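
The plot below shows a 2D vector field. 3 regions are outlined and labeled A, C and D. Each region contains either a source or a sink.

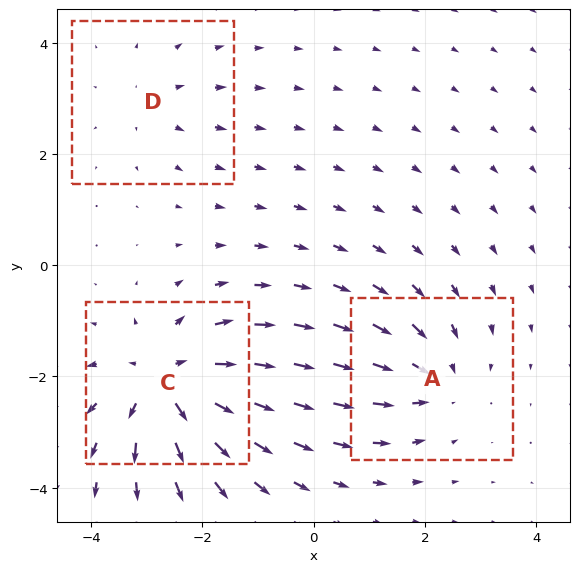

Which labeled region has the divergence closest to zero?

Divergence at each region's feature centre — A: about -3, C: about +5, D: about +2. Region D is closest to zero.

D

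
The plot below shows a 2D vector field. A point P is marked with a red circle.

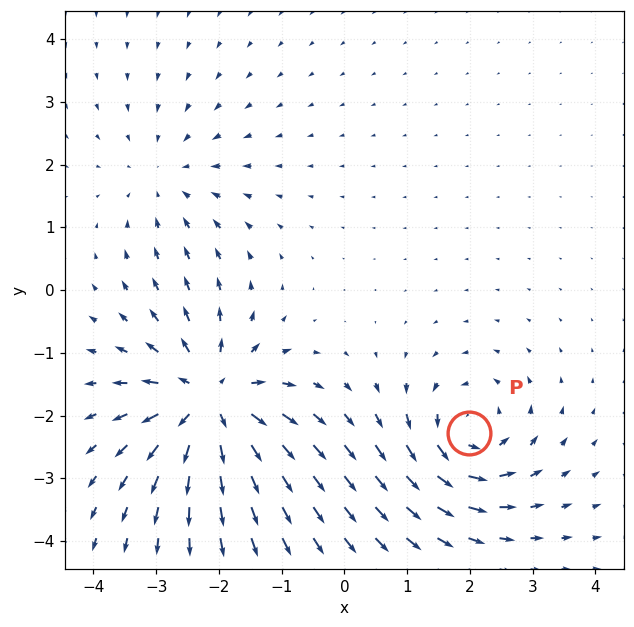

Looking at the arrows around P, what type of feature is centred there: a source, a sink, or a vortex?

vortex

At P (2.0, -2.3) the arrows circulate counterclockwise. Divergence ≈0, curl about +5 — near-zero divergence with nonzero curl is a vortex.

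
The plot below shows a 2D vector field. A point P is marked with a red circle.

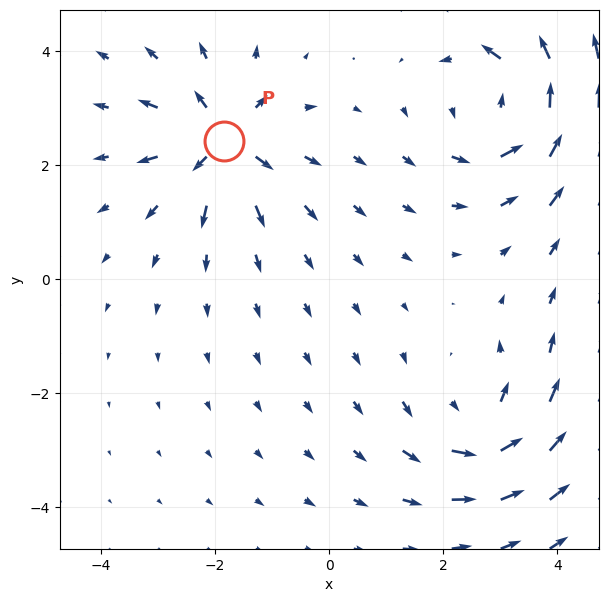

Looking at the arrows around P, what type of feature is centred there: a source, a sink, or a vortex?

At P (-1.9, 2.4) the arrows spread outward. Divergence about +5, curl ≈0 — positive divergence with near-zero curl is a source.

source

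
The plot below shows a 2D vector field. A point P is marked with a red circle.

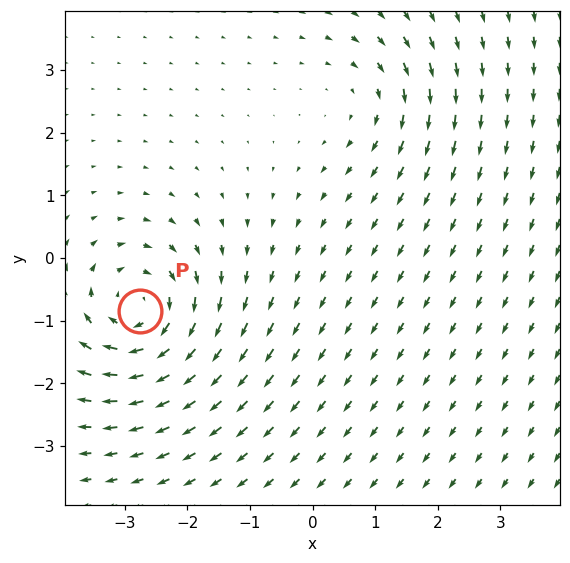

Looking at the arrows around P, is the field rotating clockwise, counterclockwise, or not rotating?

Near P at (-2.8, -0.8) the arrows circulate clockwise. The curl (z-component) there is about -6; negative curl means clockwise rotation.

clockwise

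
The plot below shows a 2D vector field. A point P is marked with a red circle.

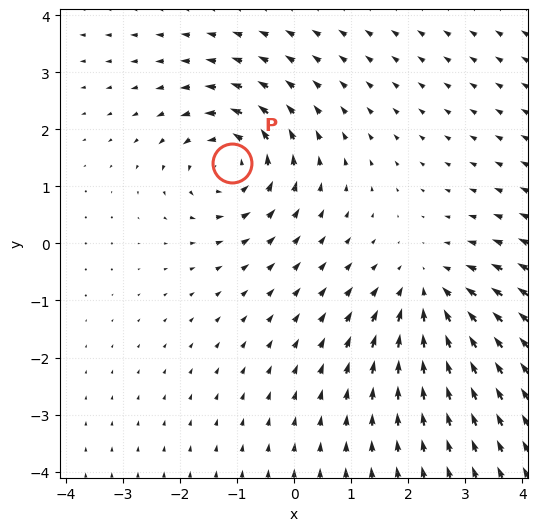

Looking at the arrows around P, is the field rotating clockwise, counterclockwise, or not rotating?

counterclockwise

Near P at (-1.1, 1.4) the arrows circulate counterclockwise. The curl (z-component) there is about +3; positive curl means counterclockwise rotation.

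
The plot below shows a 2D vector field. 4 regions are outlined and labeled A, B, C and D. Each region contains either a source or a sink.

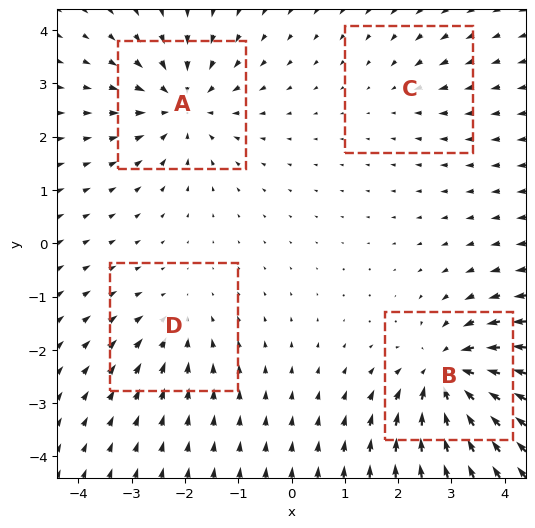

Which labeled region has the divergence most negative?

Divergence at each region's feature centre — A: about -5, B: about -7, C: about -2, D: about -3. Region B is most negative.

B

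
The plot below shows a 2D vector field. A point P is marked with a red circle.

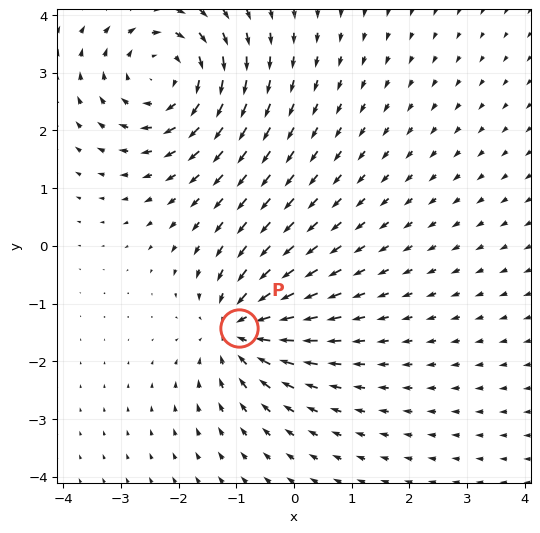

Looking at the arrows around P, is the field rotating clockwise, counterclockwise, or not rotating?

not rotating

Near P at (-1.0, -1.4) the arrows show no circulation. The curl there is ≈0.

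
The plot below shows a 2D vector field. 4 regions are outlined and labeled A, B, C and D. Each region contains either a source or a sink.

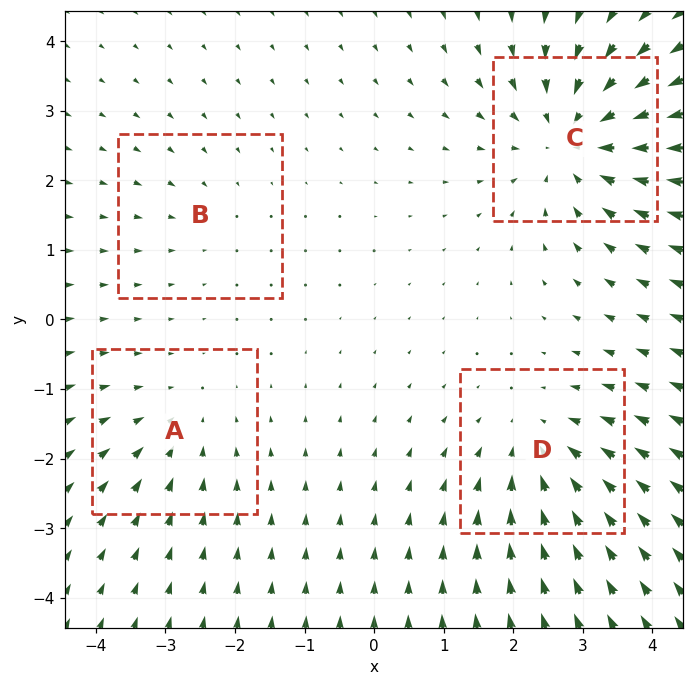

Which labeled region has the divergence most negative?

Divergence at each region's feature centre — A: about -3, B: about -2, C: about -6, D: about -4. Region C is most negative.

C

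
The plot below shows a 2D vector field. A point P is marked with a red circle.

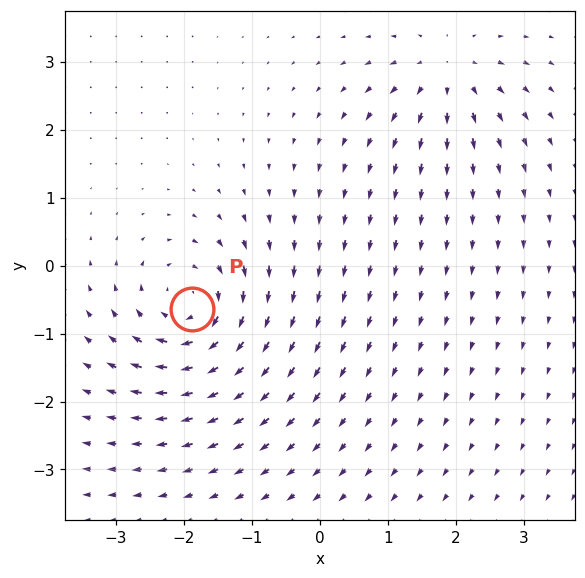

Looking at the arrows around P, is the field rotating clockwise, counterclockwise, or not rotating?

clockwise

Near P at (-1.9, -0.6) the arrows circulate clockwise. The curl (z-component) there is about -6; negative curl means clockwise rotation.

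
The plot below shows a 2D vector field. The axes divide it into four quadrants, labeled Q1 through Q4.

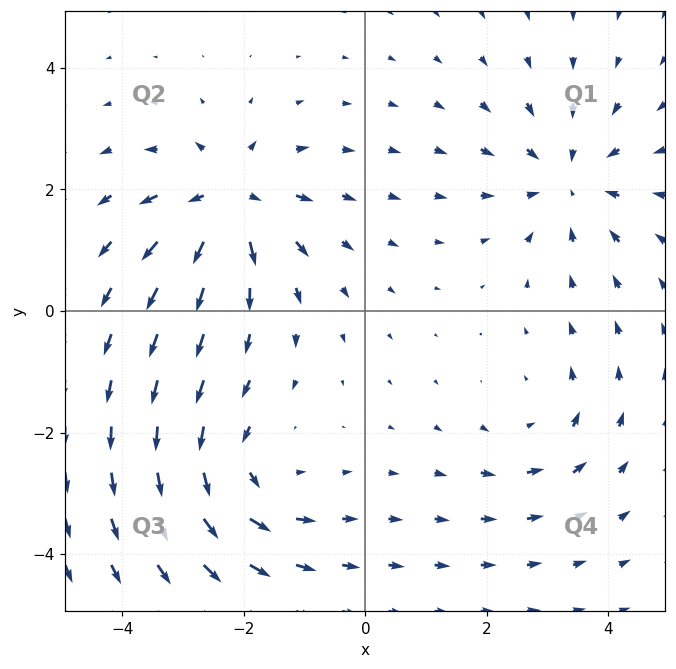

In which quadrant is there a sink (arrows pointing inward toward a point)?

The sink sits at approximately (3.3, 2.2), which lies in quadrant Q1. The divergence there is about -3, negative as expected for a sink.

Q1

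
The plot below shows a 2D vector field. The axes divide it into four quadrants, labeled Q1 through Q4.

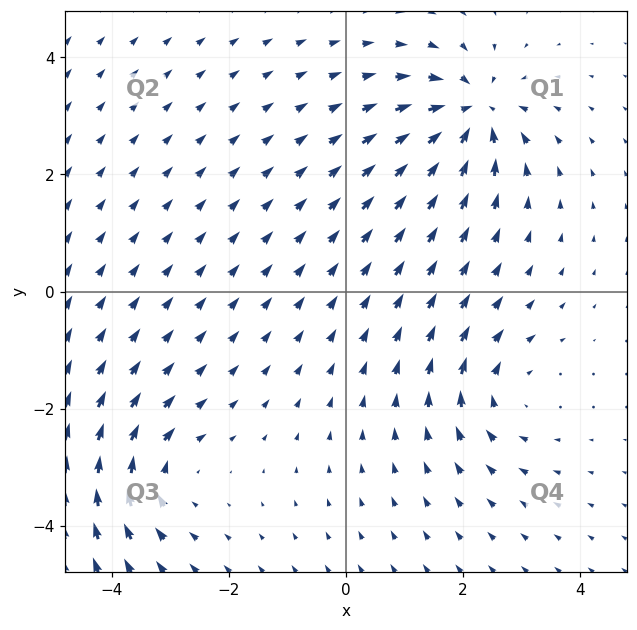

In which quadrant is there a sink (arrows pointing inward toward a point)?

The sink sits at approximately (2.2, 3.1), which lies in quadrant Q1. The divergence there is about -7, negative as expected for a sink.

Q1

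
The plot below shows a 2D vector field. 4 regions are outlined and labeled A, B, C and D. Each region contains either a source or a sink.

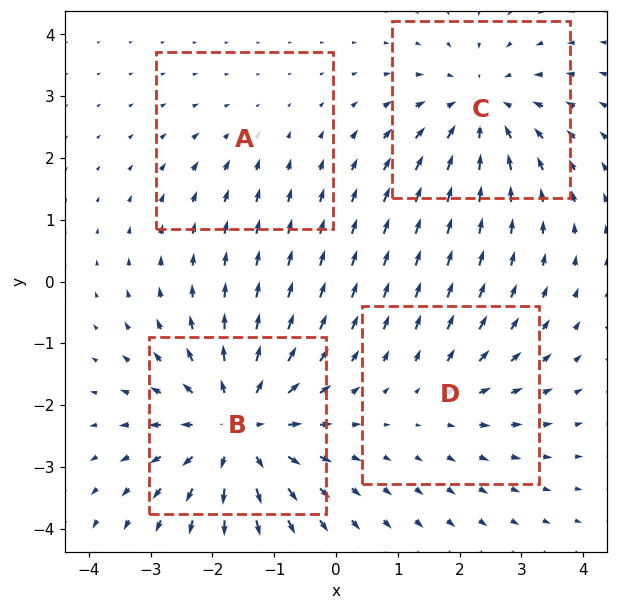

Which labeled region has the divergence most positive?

B

Divergence at each region's feature centre — A: about -2, B: about +6, C: about -5, D: about +3. Region B is most positive.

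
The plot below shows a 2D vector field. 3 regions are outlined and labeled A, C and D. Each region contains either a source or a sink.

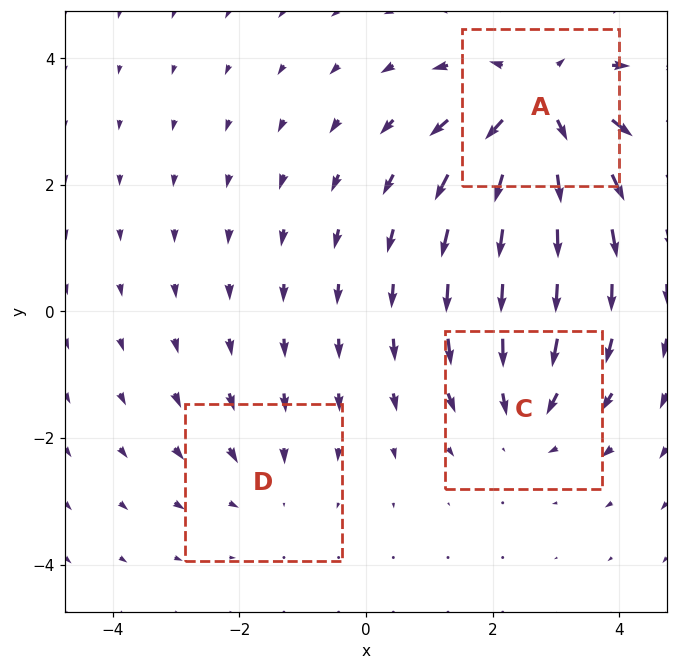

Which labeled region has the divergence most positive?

Divergence at each region's feature centre — A: about +4, C: about -3, D: about -2. Region A is most positive.

A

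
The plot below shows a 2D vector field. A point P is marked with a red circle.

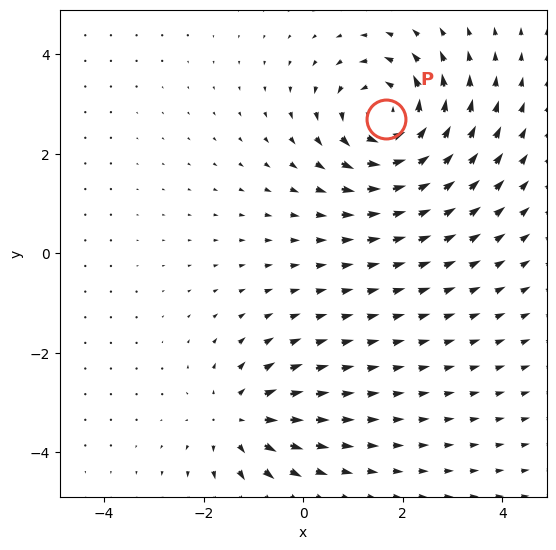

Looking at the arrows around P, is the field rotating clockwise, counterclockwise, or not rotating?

Near P at (1.7, 2.7) the arrows circulate counterclockwise. The curl (z-component) there is about +4; positive curl means counterclockwise rotation.

counterclockwise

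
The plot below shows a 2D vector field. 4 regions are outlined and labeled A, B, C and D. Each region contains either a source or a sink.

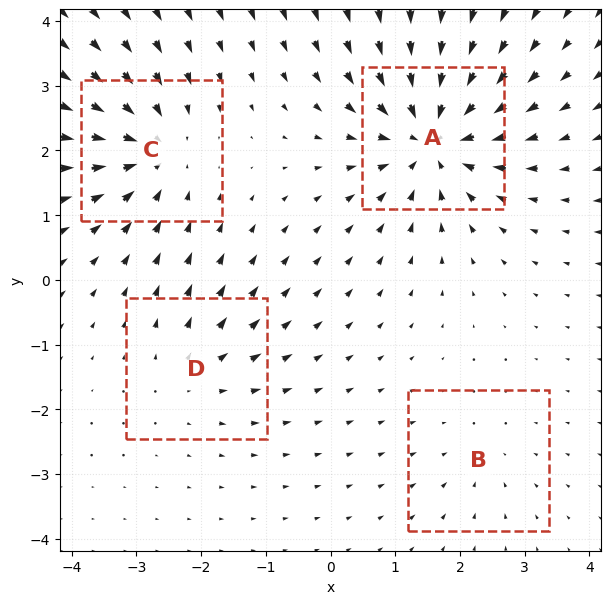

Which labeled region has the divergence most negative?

A

Divergence at each region's feature centre — A: about -8, B: about -2, C: about -6, D: about +3. Region A is most negative.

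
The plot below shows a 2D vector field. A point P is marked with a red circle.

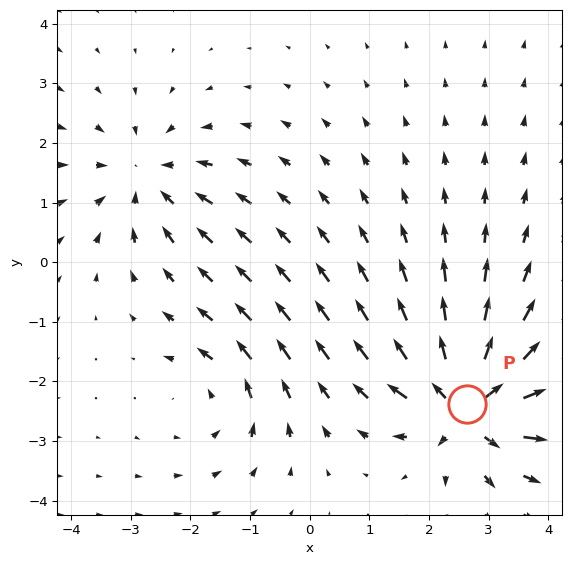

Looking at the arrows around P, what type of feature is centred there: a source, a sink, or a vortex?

source

At P (2.6, -2.4) the arrows spread outward. Divergence about +7, curl ≈0 — positive divergence with near-zero curl is a source.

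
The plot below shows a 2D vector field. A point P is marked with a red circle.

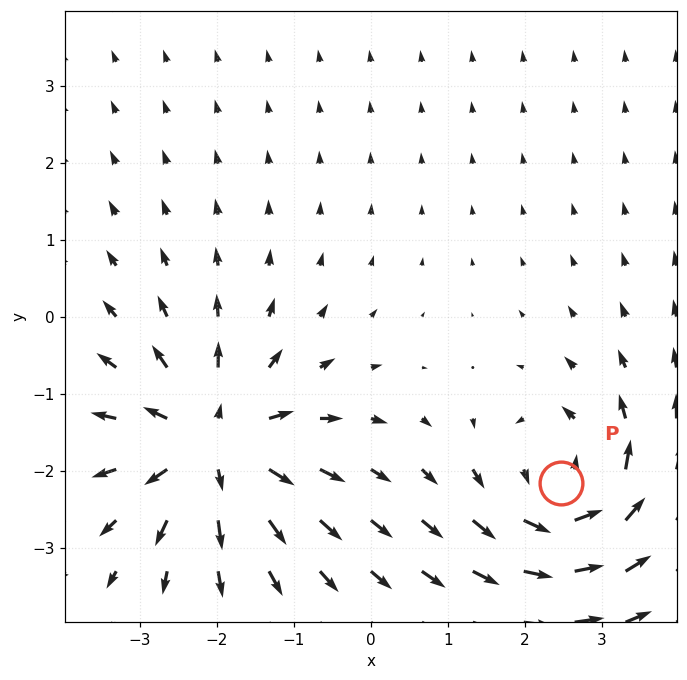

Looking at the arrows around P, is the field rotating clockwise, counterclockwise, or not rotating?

Near P at (2.5, -2.2) the arrows circulate counterclockwise. The curl (z-component) there is about +4; positive curl means counterclockwise rotation.

counterclockwise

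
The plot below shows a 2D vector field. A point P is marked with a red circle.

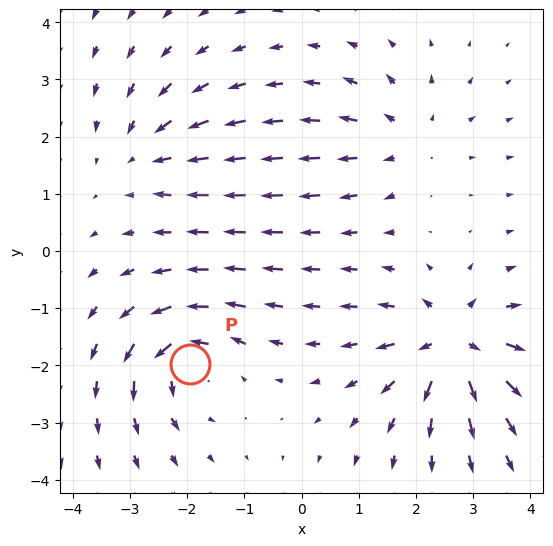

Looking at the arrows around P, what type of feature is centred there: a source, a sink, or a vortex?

vortex

At P (-1.9, -2.0) the arrows circulate counterclockwise. Divergence ≈0, curl about +6 — near-zero divergence with nonzero curl is a vortex.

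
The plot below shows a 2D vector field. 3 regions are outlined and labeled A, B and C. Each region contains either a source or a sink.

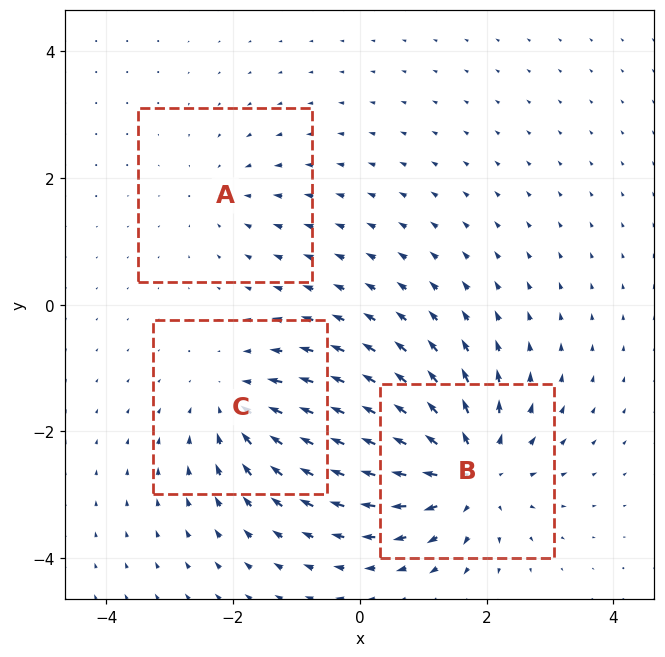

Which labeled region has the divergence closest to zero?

Divergence at each region's feature centre — A: about -2, B: about +5, C: about -3. Region A is closest to zero.

A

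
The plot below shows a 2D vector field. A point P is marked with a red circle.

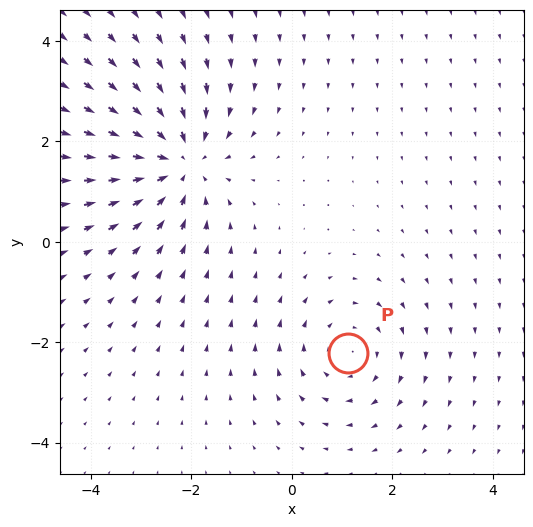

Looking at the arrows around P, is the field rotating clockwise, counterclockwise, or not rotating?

clockwise

Near P at (1.1, -2.2) the arrows circulate clockwise. The curl (z-component) there is about -2; negative curl means clockwise rotation.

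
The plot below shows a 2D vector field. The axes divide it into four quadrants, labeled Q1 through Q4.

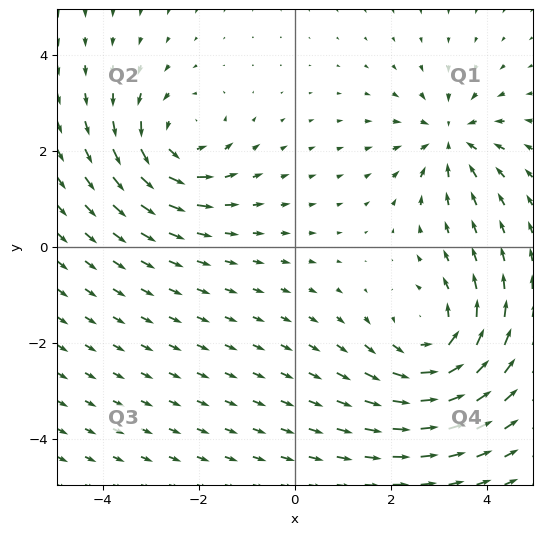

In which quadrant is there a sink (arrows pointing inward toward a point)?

Q1

The sink sits at approximately (3.2, 2.3), which lies in quadrant Q1. The divergence there is about -4, negative as expected for a sink.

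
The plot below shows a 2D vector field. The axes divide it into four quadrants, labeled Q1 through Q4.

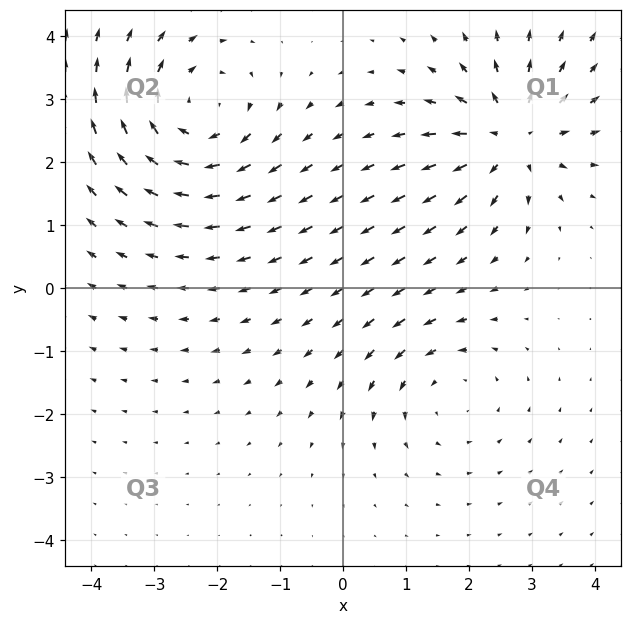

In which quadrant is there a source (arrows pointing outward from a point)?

The source sits at approximately (2.7, 2.4), which lies in quadrant Q1. The divergence there is about +4, positive as expected for a source.

Q1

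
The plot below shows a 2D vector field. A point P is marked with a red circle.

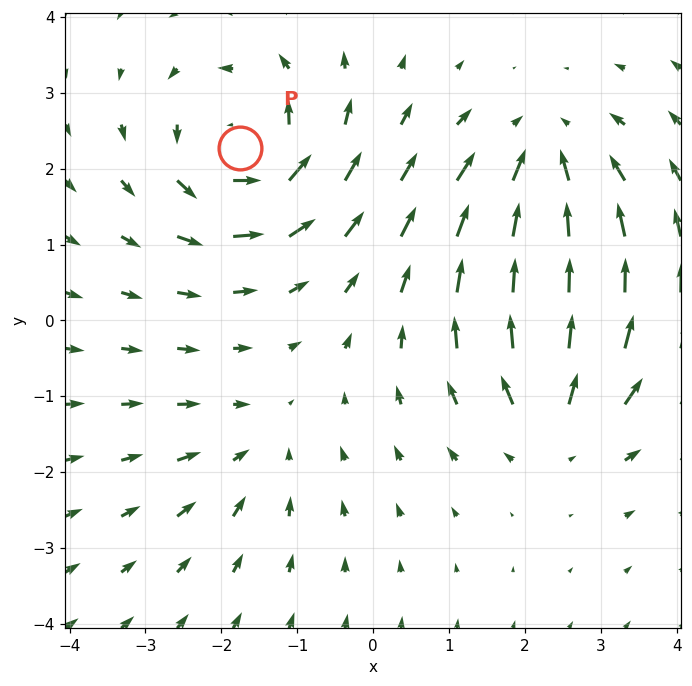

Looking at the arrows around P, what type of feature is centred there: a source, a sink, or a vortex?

At P (-1.7, 2.3) the arrows circulate counterclockwise. Divergence ≈0, curl about +6 — near-zero divergence with nonzero curl is a vortex.

vortex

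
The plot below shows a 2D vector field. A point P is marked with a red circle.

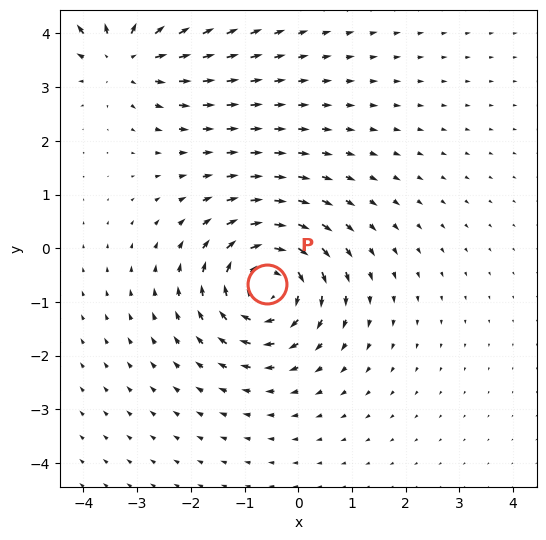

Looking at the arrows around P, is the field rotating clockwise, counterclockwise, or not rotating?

clockwise

Near P at (-0.6, -0.7) the arrows circulate clockwise. The curl (z-component) there is about -5; negative curl means clockwise rotation.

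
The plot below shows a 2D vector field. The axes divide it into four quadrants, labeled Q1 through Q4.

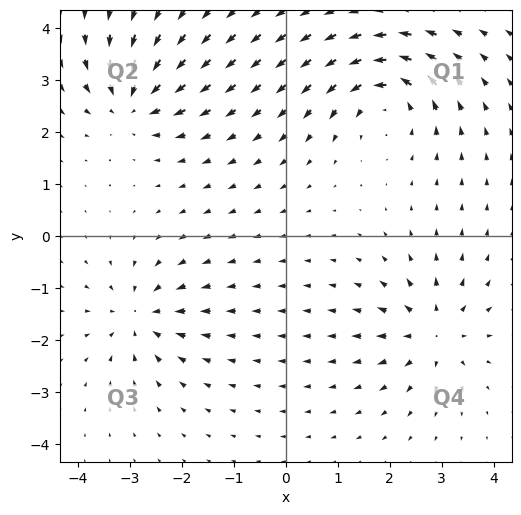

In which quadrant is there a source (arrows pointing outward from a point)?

The source sits at approximately (2.8, -1.9), which lies in quadrant Q4. The divergence there is about +5, positive as expected for a source.

Q4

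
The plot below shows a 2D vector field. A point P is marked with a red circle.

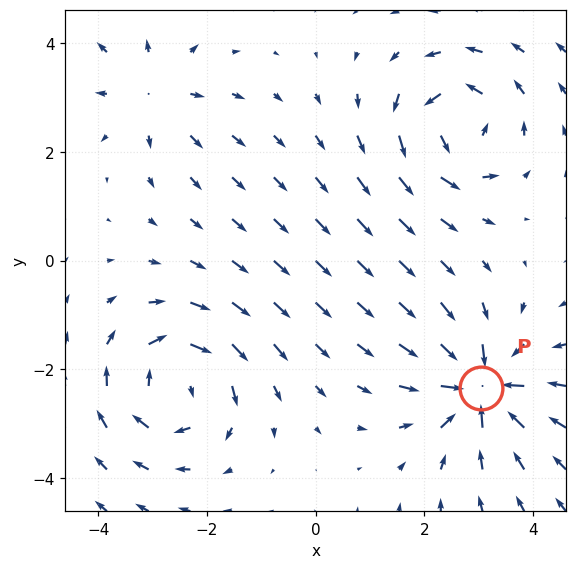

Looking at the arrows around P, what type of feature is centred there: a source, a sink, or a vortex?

sink

At P (3.0, -2.3) the arrows converge inward. Divergence about -6, curl ≈0 — negative divergence with near-zero curl is a sink.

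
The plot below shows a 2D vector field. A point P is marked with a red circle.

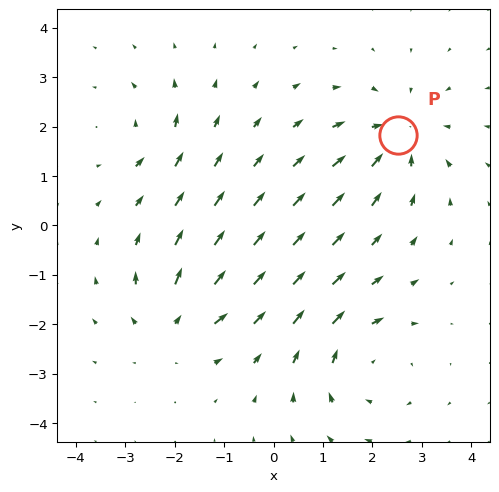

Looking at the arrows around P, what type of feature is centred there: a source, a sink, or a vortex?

sink

At P (2.5, 1.8) the arrows converge inward. Divergence about -5, curl ≈0 — negative divergence with near-zero curl is a sink.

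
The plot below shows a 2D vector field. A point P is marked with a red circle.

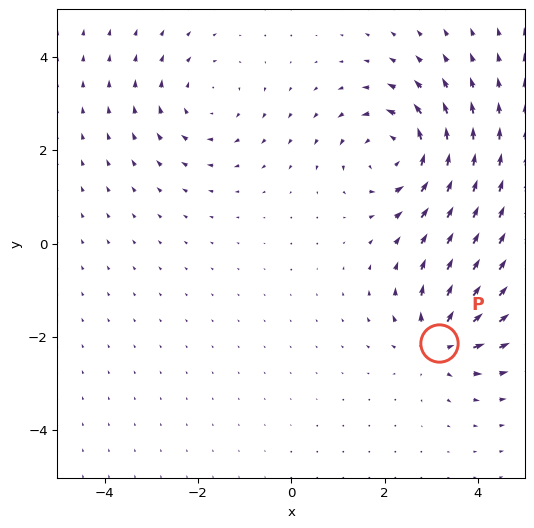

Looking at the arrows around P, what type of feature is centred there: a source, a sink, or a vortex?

At P (3.2, -2.1) the arrows spread outward. Divergence about +5, curl ≈0 — positive divergence with near-zero curl is a source.

source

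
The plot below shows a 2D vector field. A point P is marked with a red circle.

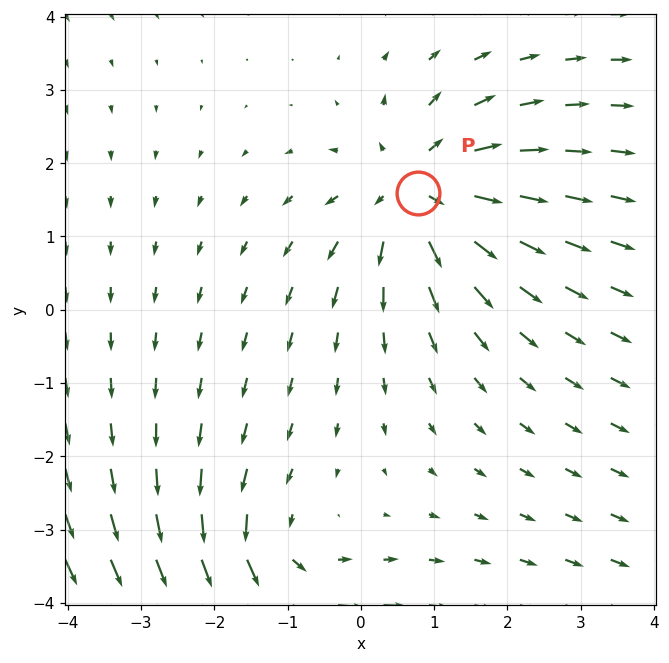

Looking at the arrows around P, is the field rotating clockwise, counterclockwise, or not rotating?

not rotating

Near P at (0.8, 1.6) the arrows show no circulation. The curl there is ≈0.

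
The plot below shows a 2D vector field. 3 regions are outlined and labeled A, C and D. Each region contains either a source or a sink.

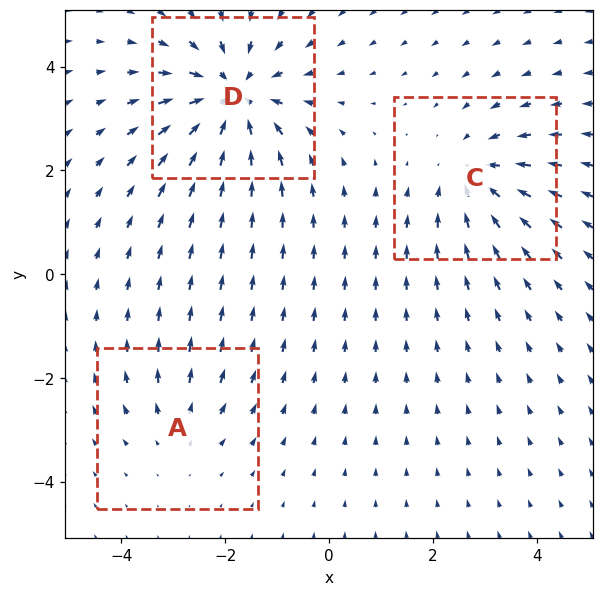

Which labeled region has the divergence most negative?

D

Divergence at each region's feature centre — A: about +2, C: about -3, D: about -5. Region D is most negative.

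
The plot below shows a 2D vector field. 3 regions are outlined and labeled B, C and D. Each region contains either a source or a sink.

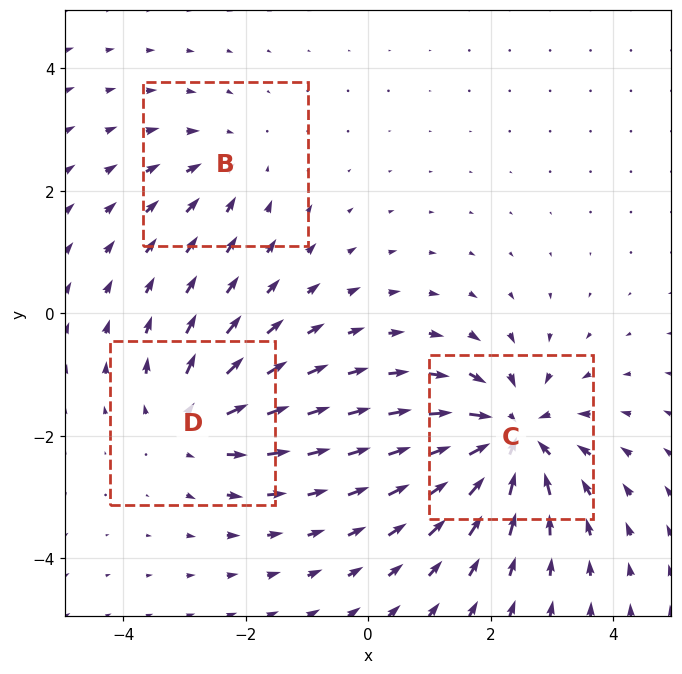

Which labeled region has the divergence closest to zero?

Divergence at each region's feature centre — B: about -2, C: about -5, D: about +3. Region B is closest to zero.

B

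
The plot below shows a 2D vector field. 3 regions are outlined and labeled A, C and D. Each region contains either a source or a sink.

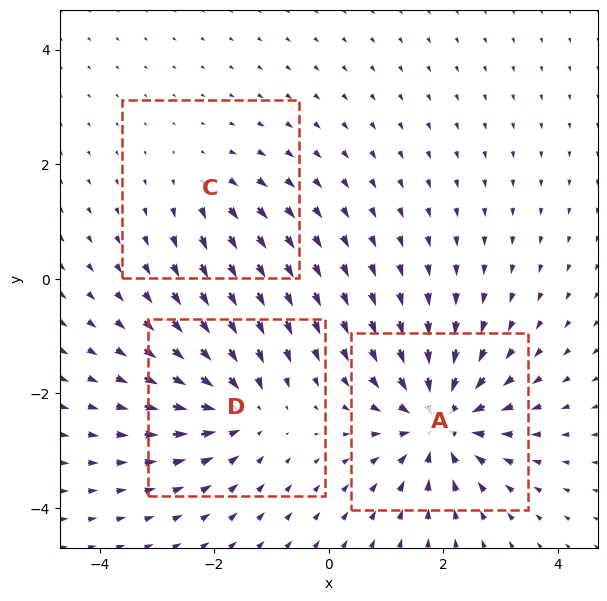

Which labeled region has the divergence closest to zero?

Divergence at each region's feature centre — A: about -5, C: about +2, D: about -4. Region C is closest to zero.

C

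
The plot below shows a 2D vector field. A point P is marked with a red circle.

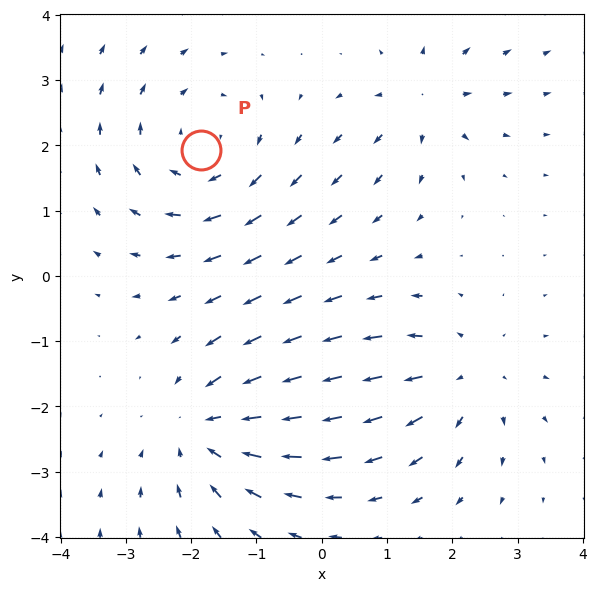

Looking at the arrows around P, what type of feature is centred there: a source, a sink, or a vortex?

At P (-1.9, 1.9) the arrows circulate clockwise. Divergence ≈0, curl about -4 — near-zero divergence with nonzero curl is a vortex.

vortex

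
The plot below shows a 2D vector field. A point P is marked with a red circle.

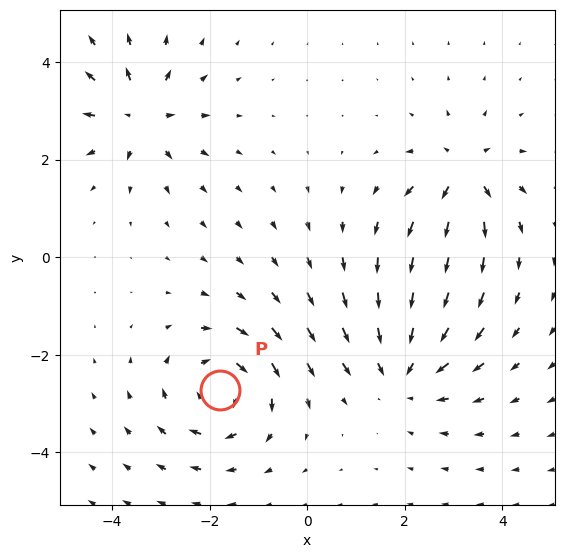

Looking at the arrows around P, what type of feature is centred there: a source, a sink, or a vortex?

At P (-1.8, -2.7) the arrows circulate clockwise. Divergence ≈0, curl about -6 — near-zero divergence with nonzero curl is a vortex.

vortex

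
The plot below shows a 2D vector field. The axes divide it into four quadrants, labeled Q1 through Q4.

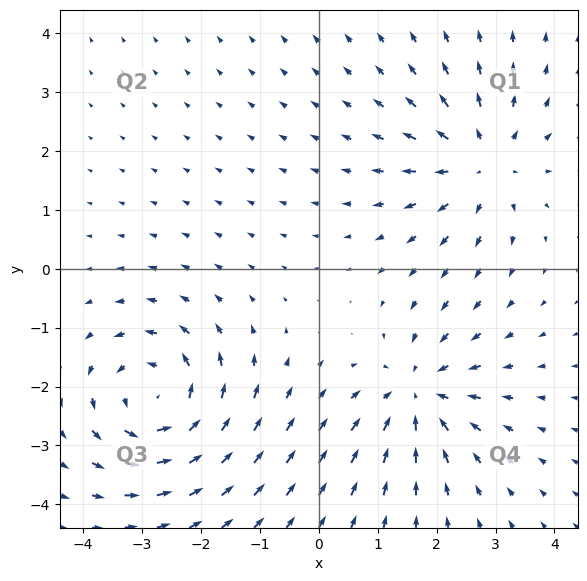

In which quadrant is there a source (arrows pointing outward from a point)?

The source sits at approximately (2.8, 1.8), which lies in quadrant Q1. The divergence there is about +4, positive as expected for a source.

Q1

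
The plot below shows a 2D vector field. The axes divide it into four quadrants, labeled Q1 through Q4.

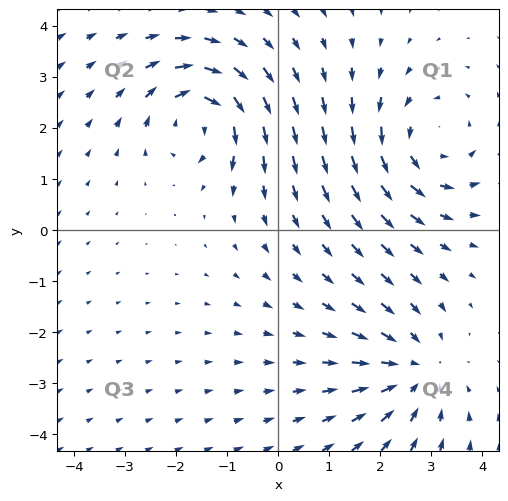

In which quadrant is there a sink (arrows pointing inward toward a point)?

The sink sits at approximately (2.7, -2.8), which lies in quadrant Q4. The divergence there is about -3, negative as expected for a sink.

Q4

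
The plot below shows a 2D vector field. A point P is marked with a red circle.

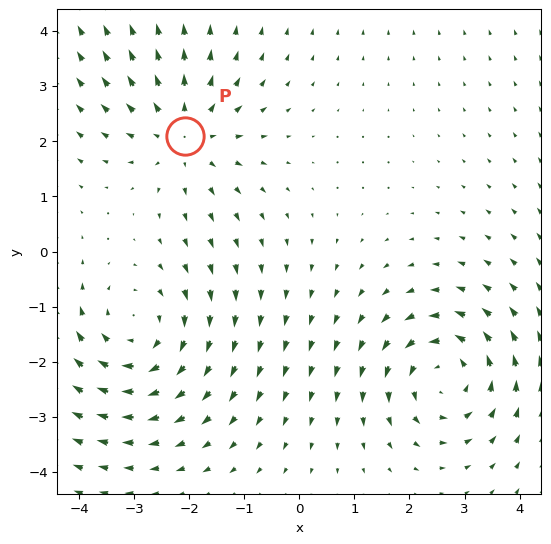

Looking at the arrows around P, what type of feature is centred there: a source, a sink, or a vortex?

source

At P (-2.1, 2.1) the arrows spread outward. Divergence about +3, curl ≈0 — positive divergence with near-zero curl is a source.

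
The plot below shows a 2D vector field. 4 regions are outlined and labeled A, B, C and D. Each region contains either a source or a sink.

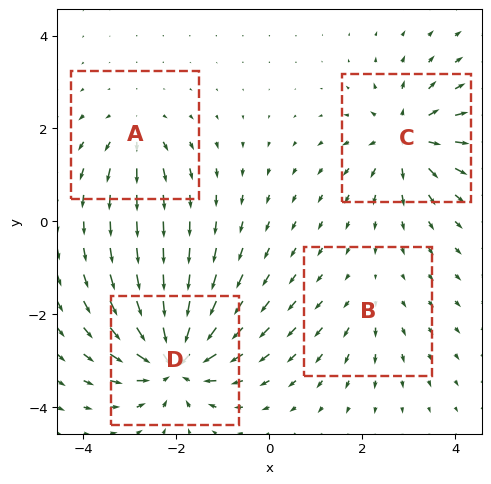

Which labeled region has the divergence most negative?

D

Divergence at each region's feature centre — A: about +4, B: about +3, C: about +6, D: about -9. Region D is most negative.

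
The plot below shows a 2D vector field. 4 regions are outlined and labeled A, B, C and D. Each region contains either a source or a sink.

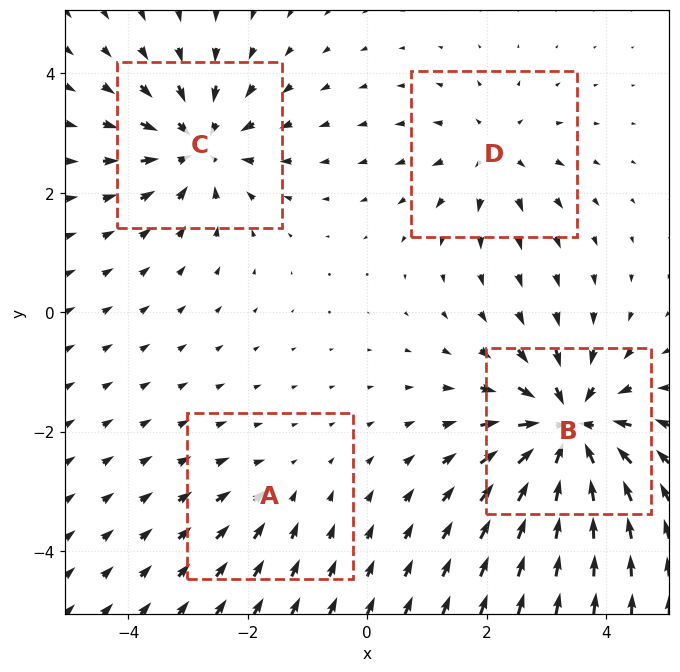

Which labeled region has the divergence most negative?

Divergence at each region's feature centre — A: about -3, B: about -9, C: about -6, D: about +4. Region B is most negative.

B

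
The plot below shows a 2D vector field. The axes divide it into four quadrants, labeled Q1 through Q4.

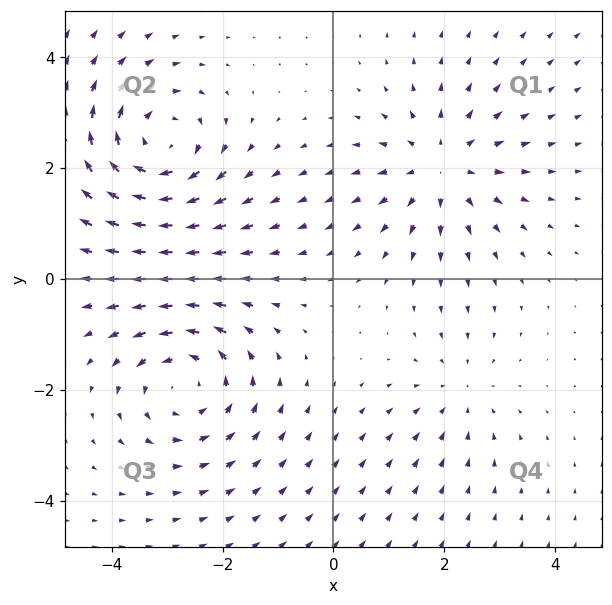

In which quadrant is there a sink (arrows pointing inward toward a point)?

Q4

The sink sits at approximately (2.3, -2.0), which lies in quadrant Q4. The divergence there is about -2, negative as expected for a sink.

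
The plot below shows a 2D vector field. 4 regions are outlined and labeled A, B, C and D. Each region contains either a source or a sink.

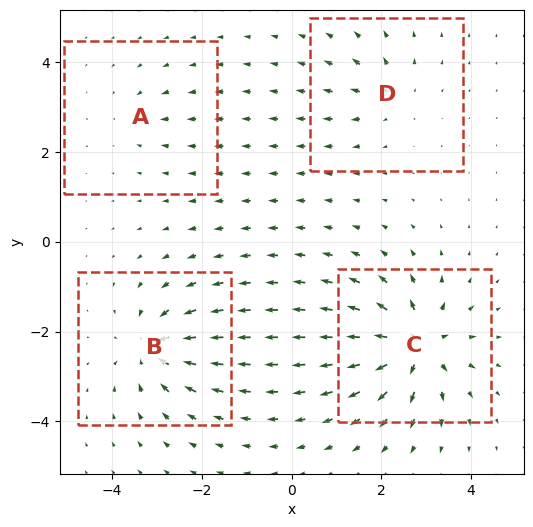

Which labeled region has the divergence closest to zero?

A

Divergence at each region's feature centre — A: about -3, B: about -7, C: about +9, D: about +4. Region A is closest to zero.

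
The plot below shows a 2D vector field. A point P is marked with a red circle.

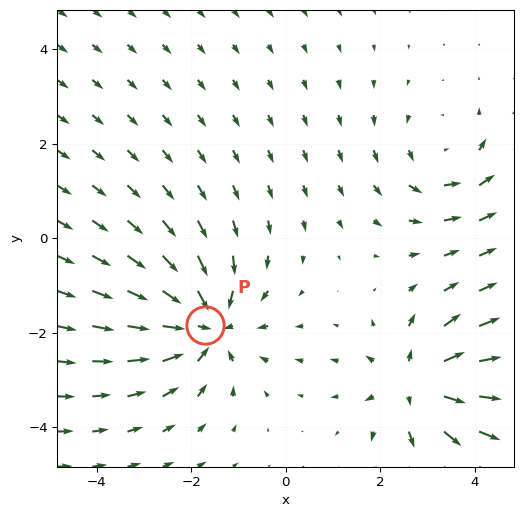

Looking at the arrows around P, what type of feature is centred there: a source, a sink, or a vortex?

At P (-1.7, -1.8) the arrows converge inward. Divergence about -4, curl ≈0 — negative divergence with near-zero curl is a sink.

sink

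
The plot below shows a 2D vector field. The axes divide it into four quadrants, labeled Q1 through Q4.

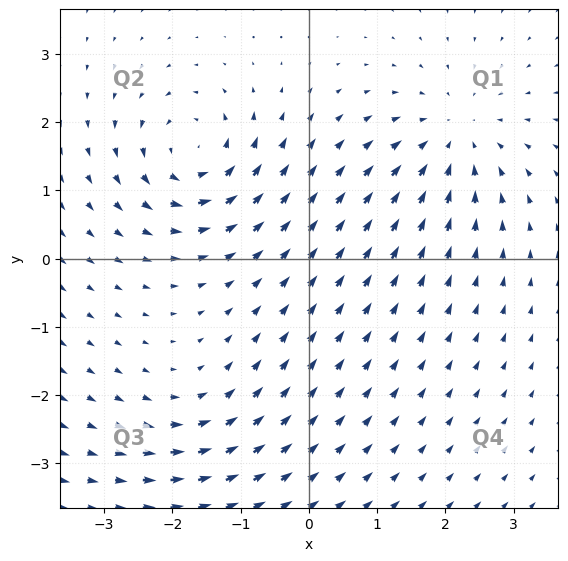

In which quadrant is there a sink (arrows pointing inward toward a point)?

The sink sits at approximately (2.2, 1.8), which lies in quadrant Q1. The divergence there is about -4, negative as expected for a sink.

Q1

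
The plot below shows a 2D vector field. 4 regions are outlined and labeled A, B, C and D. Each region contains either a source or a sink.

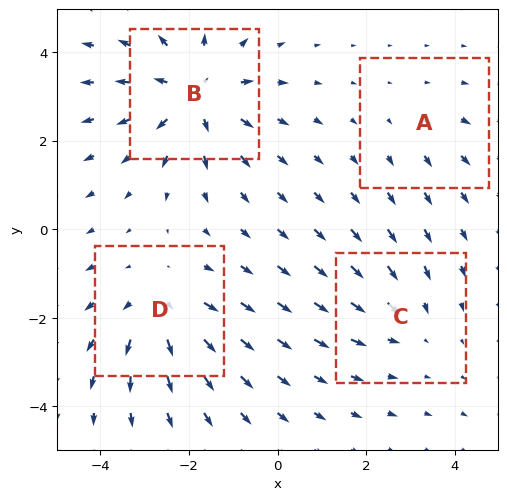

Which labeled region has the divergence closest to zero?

A

Divergence at each region's feature centre — A: about +2, B: about +6, C: about -3, D: about +4. Region A is closest to zero.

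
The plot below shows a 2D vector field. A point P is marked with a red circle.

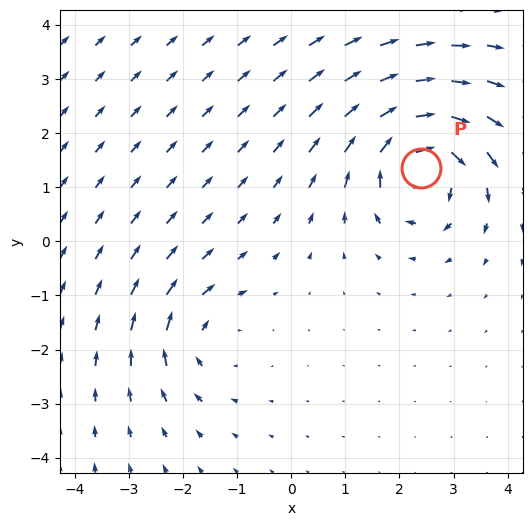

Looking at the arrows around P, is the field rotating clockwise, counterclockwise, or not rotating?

Near P at (2.4, 1.4) the arrows circulate clockwise. The curl (z-component) there is about -7; negative curl means clockwise rotation.

clockwise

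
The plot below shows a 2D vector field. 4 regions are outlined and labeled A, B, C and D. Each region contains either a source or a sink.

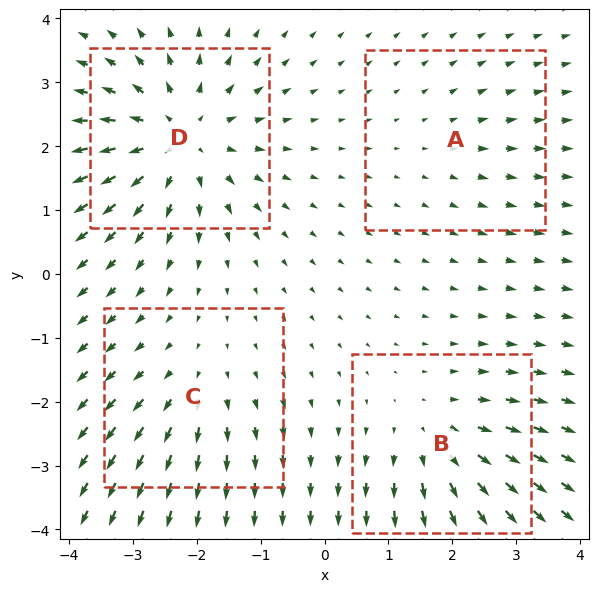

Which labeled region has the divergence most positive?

D

Divergence at each region's feature centre — A: about +2, B: about +4, C: about +3, D: about +7. Region D is most positive.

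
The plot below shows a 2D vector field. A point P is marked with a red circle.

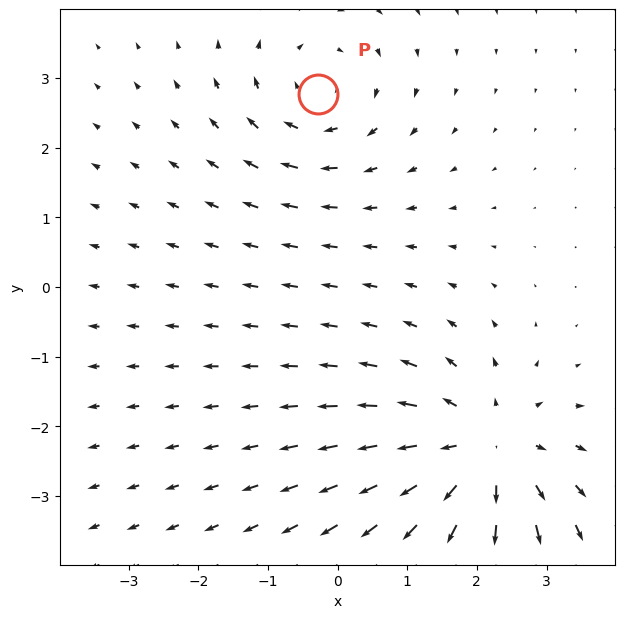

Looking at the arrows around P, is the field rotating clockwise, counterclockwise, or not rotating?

clockwise

Near P at (-0.3, 2.8) the arrows circulate clockwise. The curl (z-component) there is about -3; negative curl means clockwise rotation.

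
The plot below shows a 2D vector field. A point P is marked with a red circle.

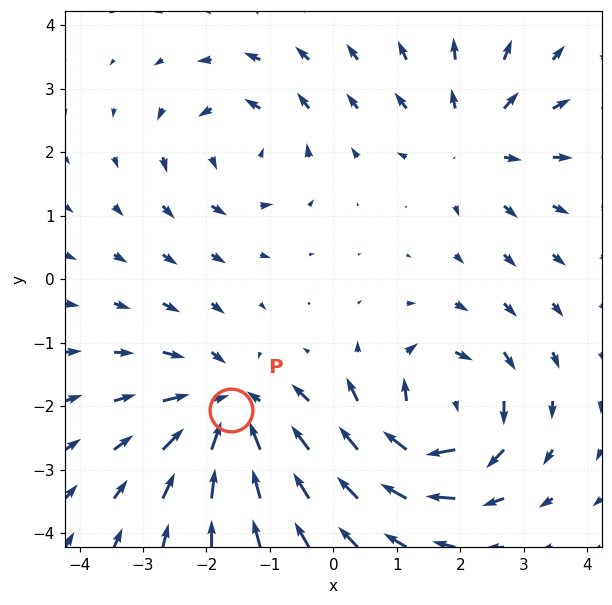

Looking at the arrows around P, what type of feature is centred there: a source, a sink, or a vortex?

sink

At P (-1.6, -2.1) the arrows converge inward. Divergence about -5, curl ≈0 — negative divergence with near-zero curl is a sink.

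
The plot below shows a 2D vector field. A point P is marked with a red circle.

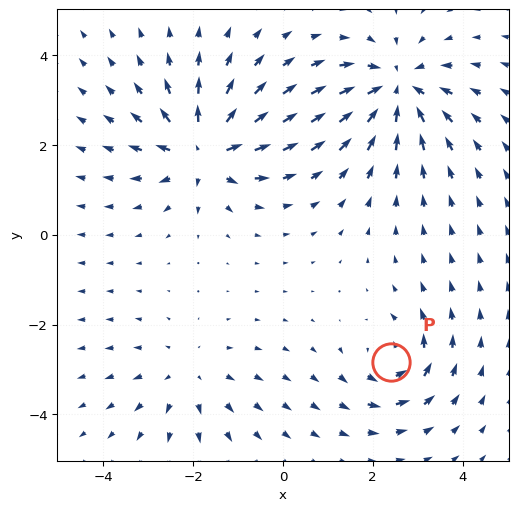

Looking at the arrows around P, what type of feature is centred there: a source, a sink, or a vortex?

vortex

At P (2.4, -2.8) the arrows circulate counterclockwise. Divergence ≈0, curl about +4 — near-zero divergence with nonzero curl is a vortex.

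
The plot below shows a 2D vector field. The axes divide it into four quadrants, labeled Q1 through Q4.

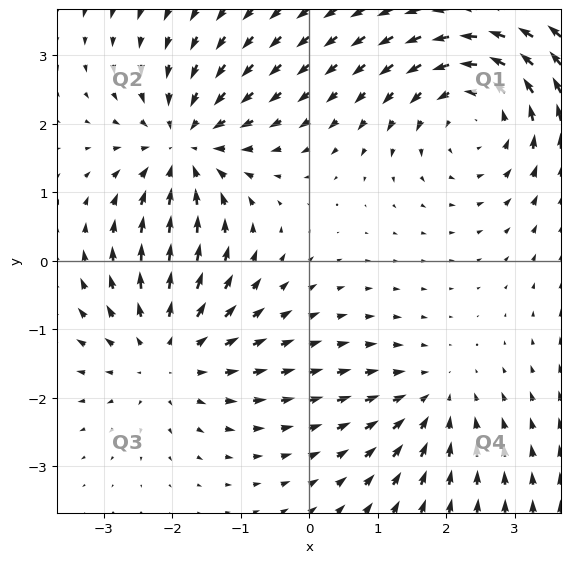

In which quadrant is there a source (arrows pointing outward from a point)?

Q3

The source sits at approximately (-2.1, -1.3), which lies in quadrant Q3. The divergence there is about +4, positive as expected for a source.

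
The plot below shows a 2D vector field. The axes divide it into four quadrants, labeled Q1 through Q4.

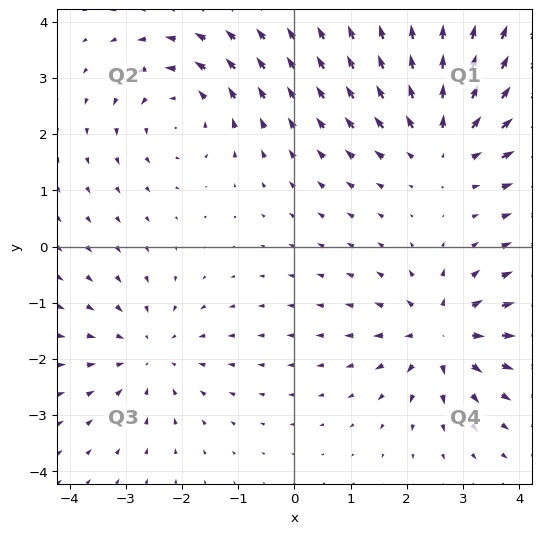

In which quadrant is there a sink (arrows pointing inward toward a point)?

Q3

The sink sits at approximately (-2.6, -1.9), which lies in quadrant Q3. The divergence there is about -3, negative as expected for a sink.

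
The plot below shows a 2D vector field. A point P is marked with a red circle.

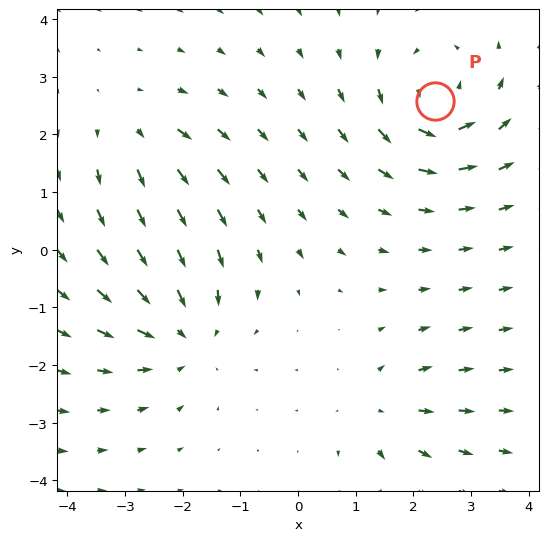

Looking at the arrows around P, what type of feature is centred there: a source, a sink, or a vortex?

vortex

At P (2.4, 2.6) the arrows circulate counterclockwise. Divergence ≈0, curl about +5 — near-zero divergence with nonzero curl is a vortex.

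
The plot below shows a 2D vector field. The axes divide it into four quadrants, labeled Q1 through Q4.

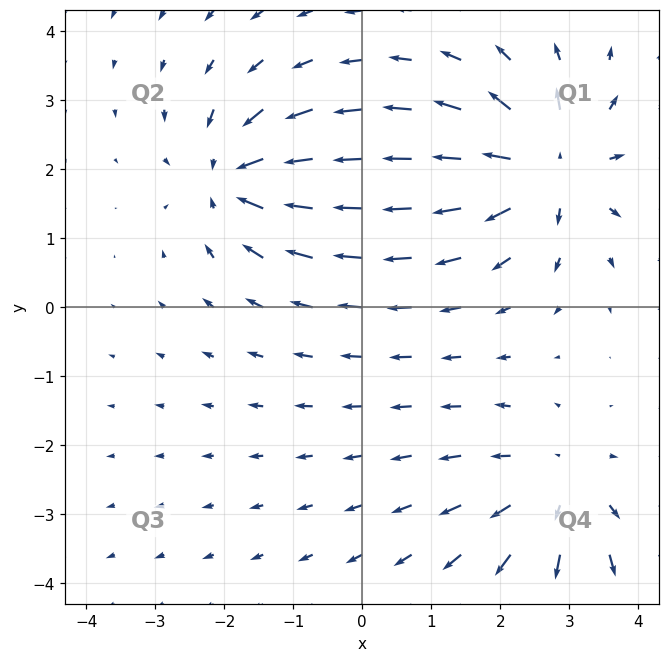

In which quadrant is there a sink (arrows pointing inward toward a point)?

The sink sits at approximately (-1.8, 1.9), which lies in quadrant Q2. The divergence there is about -4, negative as expected for a sink.

Q2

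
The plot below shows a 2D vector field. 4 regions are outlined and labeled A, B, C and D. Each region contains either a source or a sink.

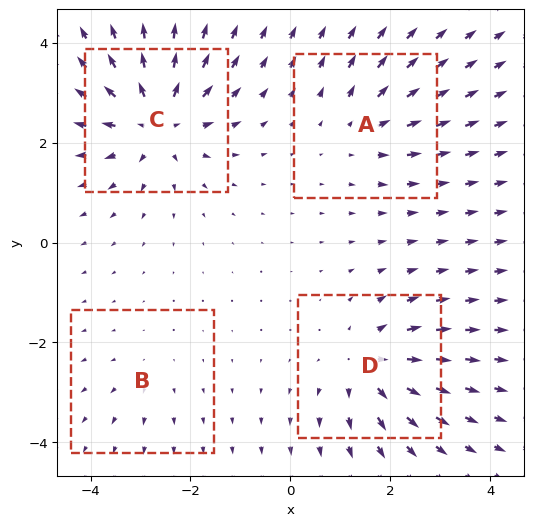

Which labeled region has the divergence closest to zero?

Divergence at each region's feature centre — A: about +4, B: about +2, C: about +7, D: about +6. Region B is closest to zero.

B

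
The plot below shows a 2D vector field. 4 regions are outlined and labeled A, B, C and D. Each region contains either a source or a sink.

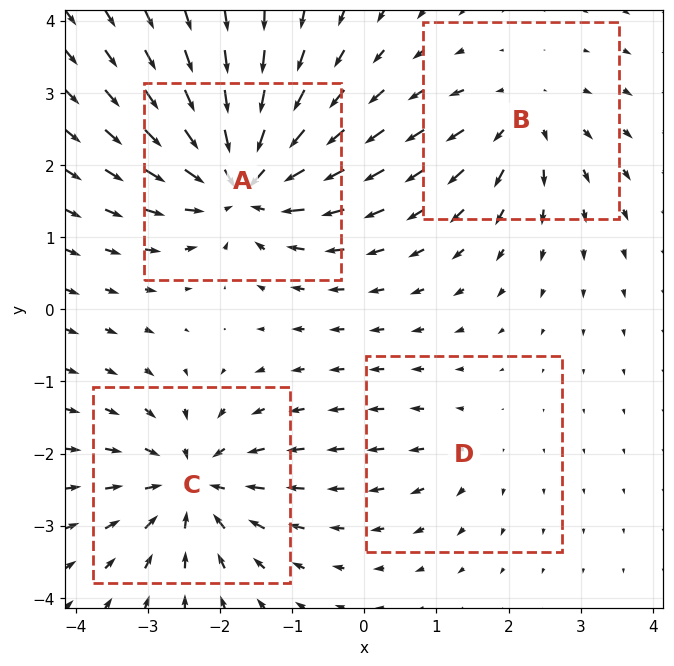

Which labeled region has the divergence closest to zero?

D

Divergence at each region's feature centre — A: about -8, B: about +4, C: about -6, D: about +2. Region D is closest to zero.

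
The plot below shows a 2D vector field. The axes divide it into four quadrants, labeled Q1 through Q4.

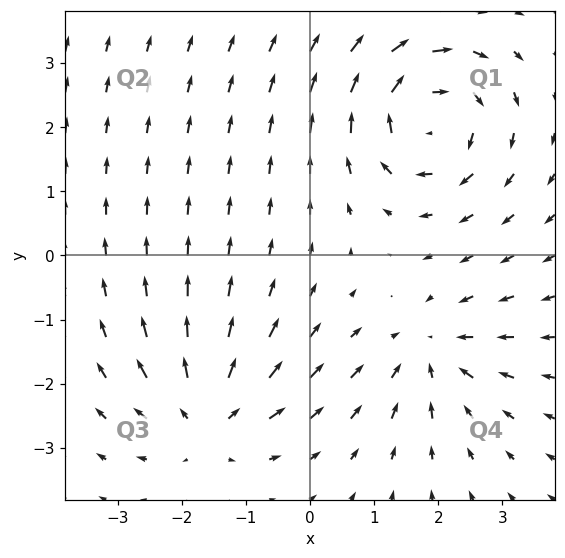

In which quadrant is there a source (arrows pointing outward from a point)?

Q3

The source sits at approximately (-1.6, -2.5), which lies in quadrant Q3. The divergence there is about +4, positive as expected for a source.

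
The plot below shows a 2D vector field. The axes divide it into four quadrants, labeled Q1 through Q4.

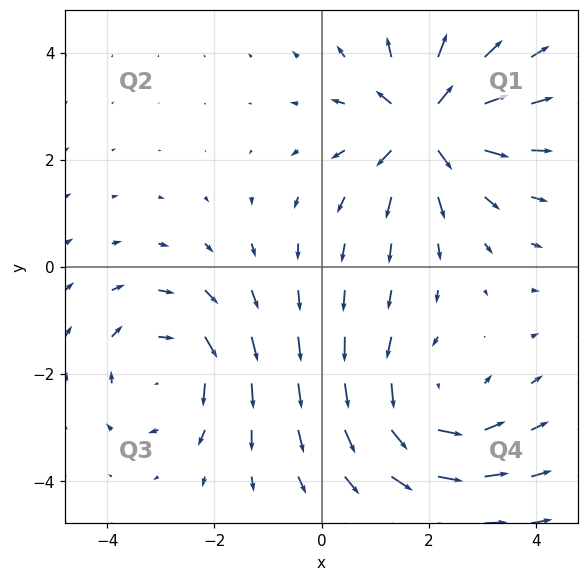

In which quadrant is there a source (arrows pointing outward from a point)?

The source sits at approximately (1.9, 2.6), which lies in quadrant Q1. The divergence there is about +5, positive as expected for a source.

Q1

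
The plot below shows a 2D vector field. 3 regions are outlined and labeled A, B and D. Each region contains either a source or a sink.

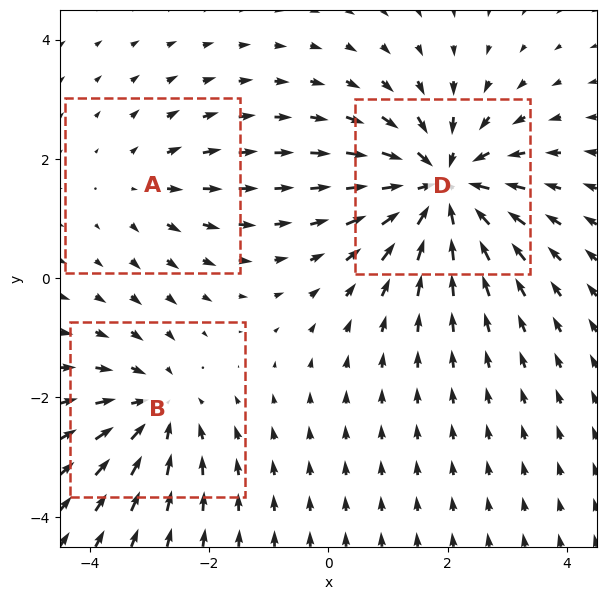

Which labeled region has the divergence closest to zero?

Divergence at each region's feature centre — A: about +2, B: about -3, D: about -5. Region A is closest to zero.

A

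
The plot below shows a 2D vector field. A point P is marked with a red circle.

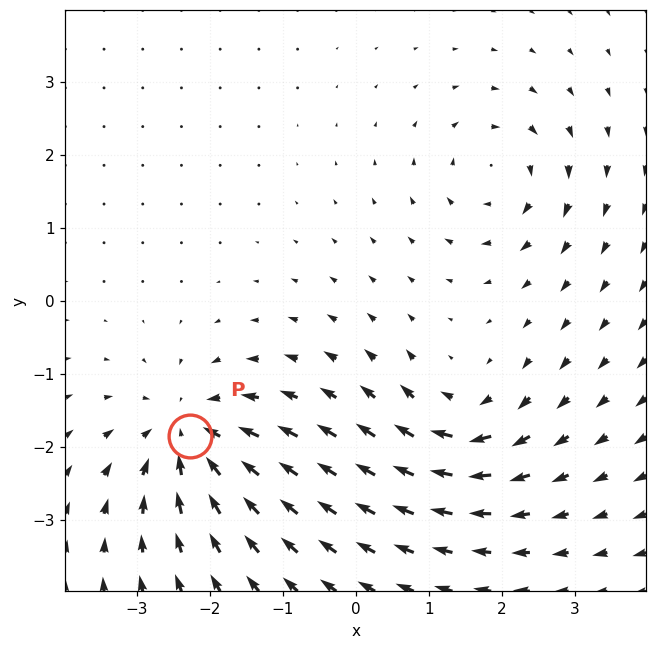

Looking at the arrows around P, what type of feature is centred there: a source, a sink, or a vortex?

At P (-2.3, -1.9) the arrows converge inward. Divergence about -5, curl ≈0 — negative divergence with near-zero curl is a sink.

sink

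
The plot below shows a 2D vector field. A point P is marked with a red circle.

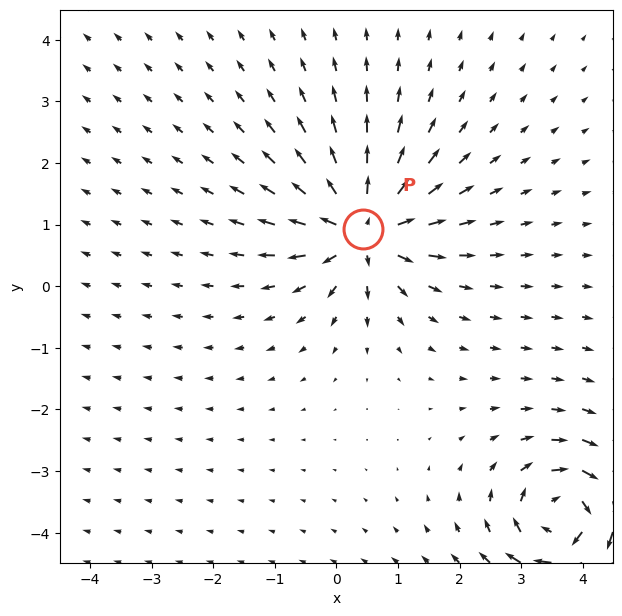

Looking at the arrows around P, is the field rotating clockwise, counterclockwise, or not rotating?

Near P at (0.4, 0.9) the arrows show no circulation. The curl there is ≈0.

not rotating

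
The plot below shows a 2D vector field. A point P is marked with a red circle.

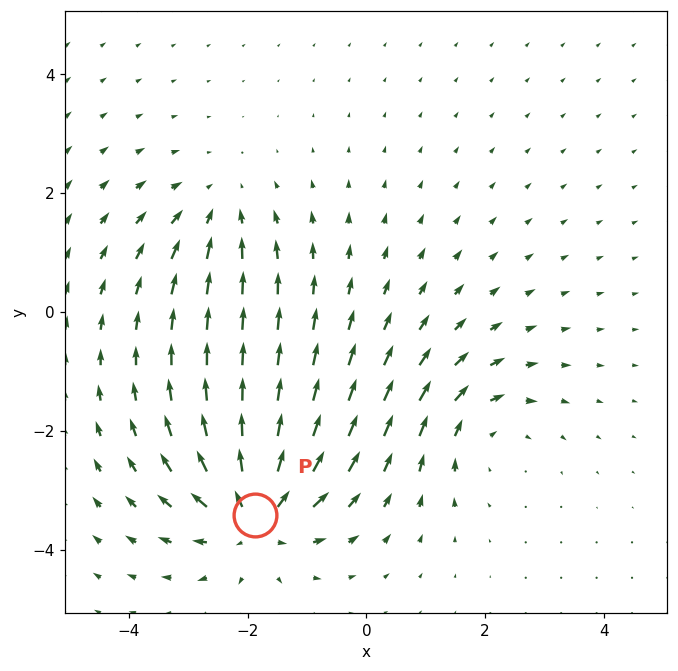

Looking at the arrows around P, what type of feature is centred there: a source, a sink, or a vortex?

source

At P (-1.9, -3.4) the arrows spread outward. Divergence about +6, curl ≈0 — positive divergence with near-zero curl is a source.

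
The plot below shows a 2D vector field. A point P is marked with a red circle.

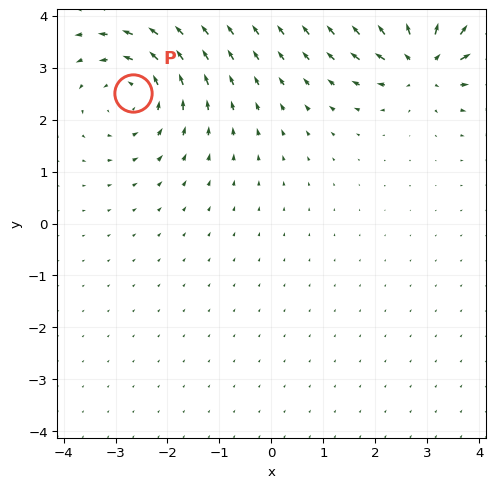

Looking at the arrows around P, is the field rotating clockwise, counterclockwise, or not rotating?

counterclockwise

Near P at (-2.7, 2.5) the arrows circulate counterclockwise. The curl (z-component) there is about +4; positive curl means counterclockwise rotation.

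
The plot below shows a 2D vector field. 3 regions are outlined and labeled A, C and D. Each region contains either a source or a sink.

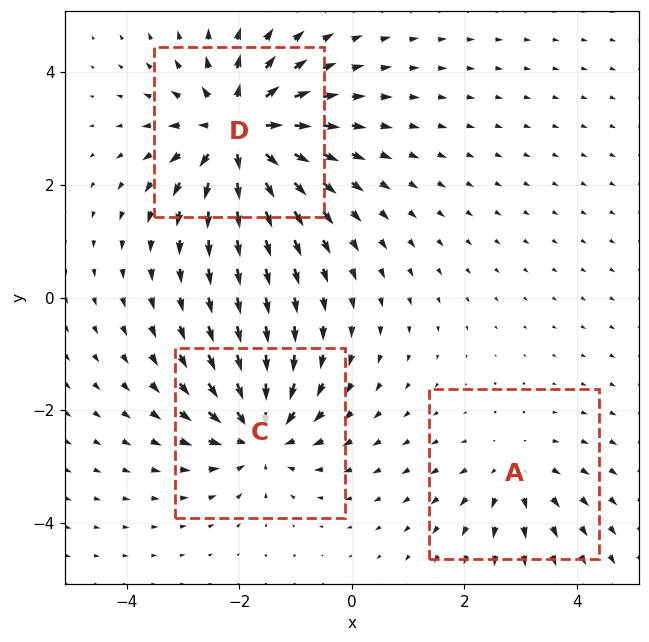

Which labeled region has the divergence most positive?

Divergence at each region's feature centre — A: about +2, C: about -4, D: about +5. Region D is most positive.

D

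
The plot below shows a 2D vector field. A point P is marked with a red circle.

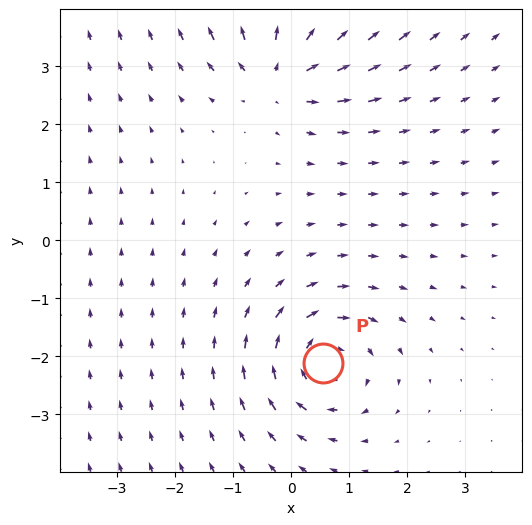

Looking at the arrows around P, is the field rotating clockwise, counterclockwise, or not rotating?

clockwise

Near P at (0.5, -2.1) the arrows circulate clockwise. The curl (z-component) there is about -5; negative curl means clockwise rotation.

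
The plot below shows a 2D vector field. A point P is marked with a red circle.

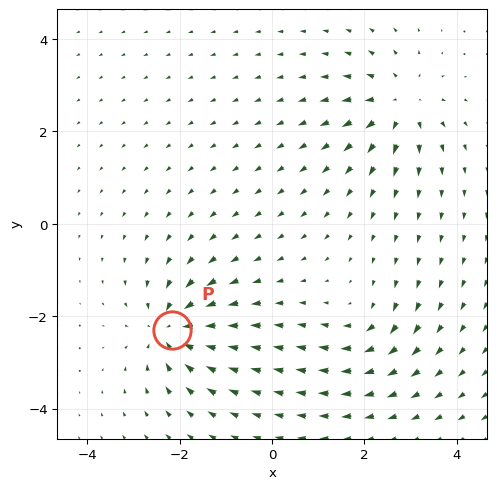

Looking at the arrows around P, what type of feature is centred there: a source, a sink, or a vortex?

At P (-2.2, -2.3) the arrows converge inward. Divergence about -6, curl ≈0 — negative divergence with near-zero curl is a sink.

sink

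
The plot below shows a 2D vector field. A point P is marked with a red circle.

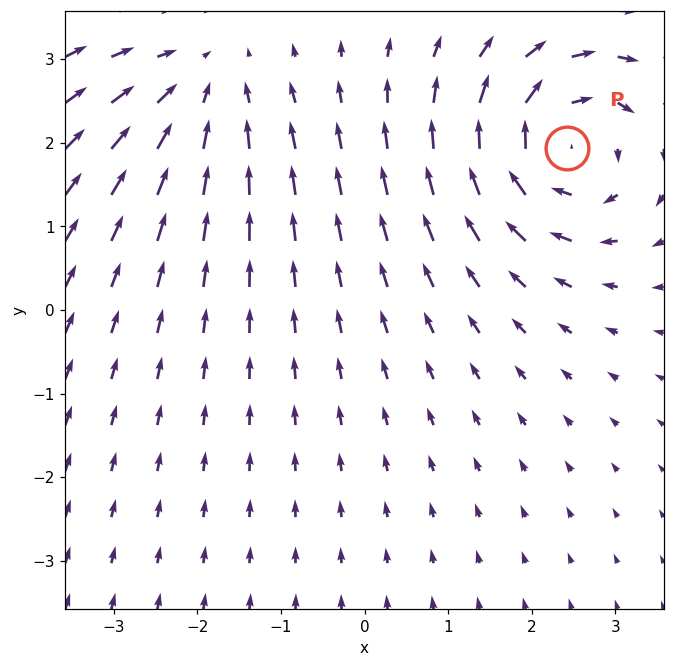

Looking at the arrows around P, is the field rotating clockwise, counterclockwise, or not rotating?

clockwise

Near P at (2.4, 1.9) the arrows circulate clockwise. The curl (z-component) there is about -5; negative curl means clockwise rotation.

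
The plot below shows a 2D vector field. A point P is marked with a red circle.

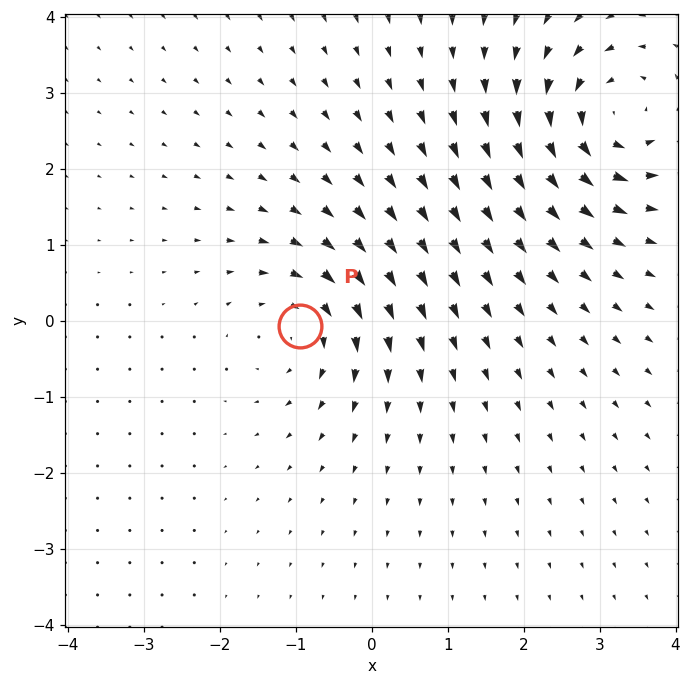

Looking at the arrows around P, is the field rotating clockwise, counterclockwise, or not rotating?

Near P at (-0.9, -0.1) the arrows circulate clockwise. The curl (z-component) there is about -5; negative curl means clockwise rotation.

clockwise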